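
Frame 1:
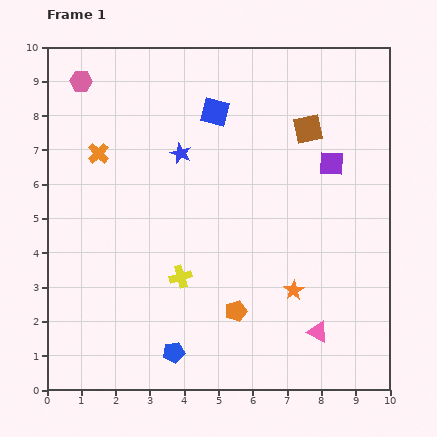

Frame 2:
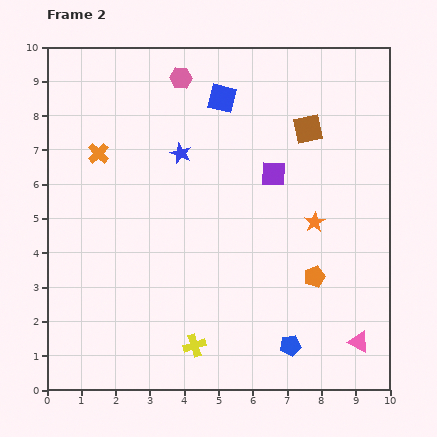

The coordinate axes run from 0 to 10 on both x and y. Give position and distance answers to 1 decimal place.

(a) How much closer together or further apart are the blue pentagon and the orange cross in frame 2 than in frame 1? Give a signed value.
+1.7

Distance in frame 1: 6.2. Distance in frame 2: 7.9.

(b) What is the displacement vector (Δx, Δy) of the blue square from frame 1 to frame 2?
(0.2, 0.4)

The blue square was at (4.9, 8.1) in frame 1 and (5.1, 8.5) in frame 2.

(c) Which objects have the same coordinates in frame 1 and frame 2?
the orange cross, the brown square, the blue star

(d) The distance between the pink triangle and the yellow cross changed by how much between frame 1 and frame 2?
+0.5

Distance in frame 1: 4.3. Distance in frame 2: 4.8.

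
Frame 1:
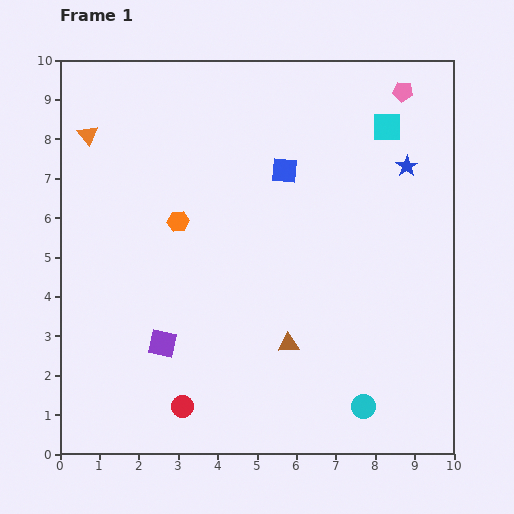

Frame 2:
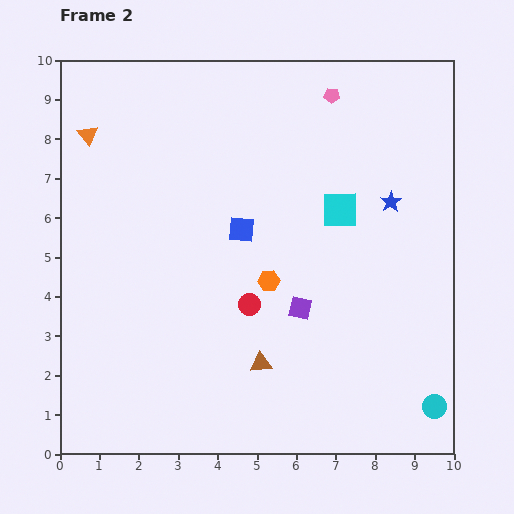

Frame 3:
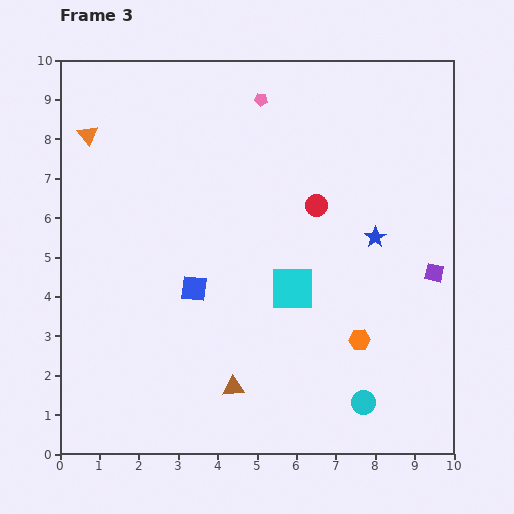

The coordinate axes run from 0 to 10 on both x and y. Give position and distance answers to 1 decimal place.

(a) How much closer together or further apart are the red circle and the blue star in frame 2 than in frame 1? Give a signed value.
-3.9

Distance in frame 1: 8.3. Distance in frame 2: 4.4.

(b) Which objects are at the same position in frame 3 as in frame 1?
the orange triangle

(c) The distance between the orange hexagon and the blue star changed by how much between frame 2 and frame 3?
-1.1

Distance in frame 2: 3.7. Distance in frame 3: 2.6.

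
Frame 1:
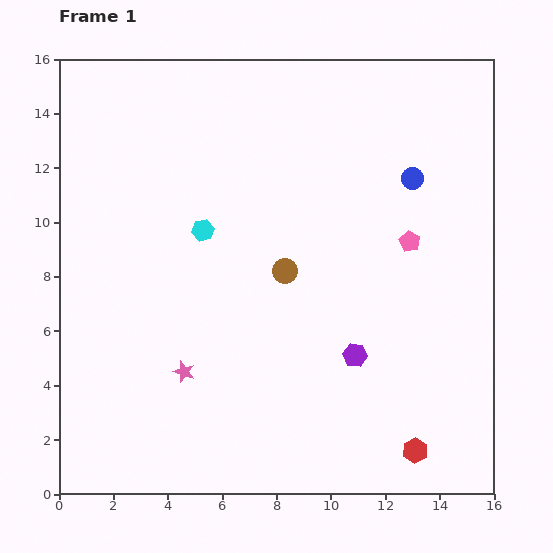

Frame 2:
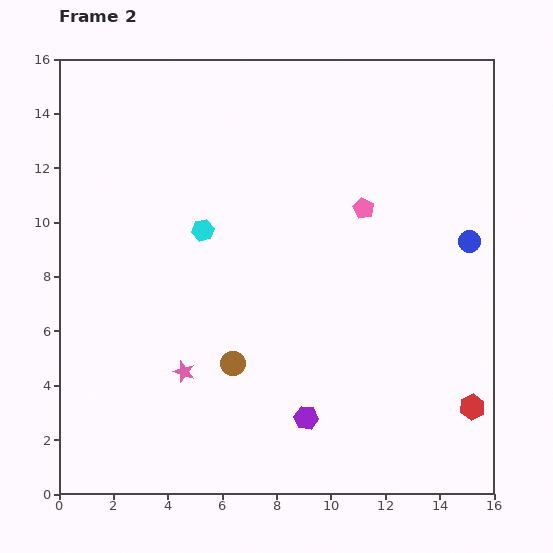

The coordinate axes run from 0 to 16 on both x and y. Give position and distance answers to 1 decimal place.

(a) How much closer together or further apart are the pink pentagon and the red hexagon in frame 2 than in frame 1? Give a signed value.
+0.6

Distance in frame 1: 7.7. Distance in frame 2: 8.3.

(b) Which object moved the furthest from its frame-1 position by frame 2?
the brown circle

(moved 3.9; next 3.1)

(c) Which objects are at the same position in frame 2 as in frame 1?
the cyan hexagon, the pink star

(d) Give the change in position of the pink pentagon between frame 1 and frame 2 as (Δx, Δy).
(-1.7, 1.2)

The pink pentagon was at (12.9, 9.3) in frame 1 and (11.2, 10.5) in frame 2.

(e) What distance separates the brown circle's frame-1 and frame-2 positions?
3.9

The brown circle moved from (8.3, 8.2) to (6.4, 4.8), a distance of √(1.9² + 3.4²) ≈ 3.9.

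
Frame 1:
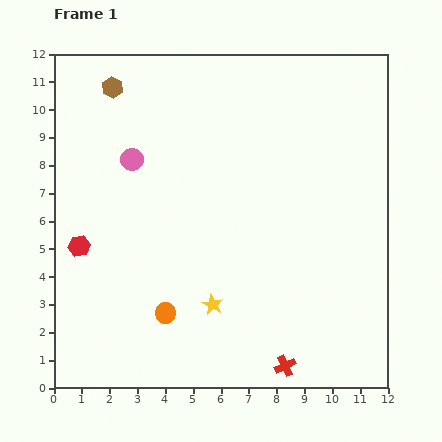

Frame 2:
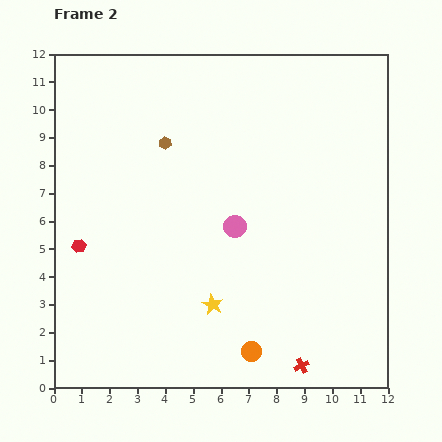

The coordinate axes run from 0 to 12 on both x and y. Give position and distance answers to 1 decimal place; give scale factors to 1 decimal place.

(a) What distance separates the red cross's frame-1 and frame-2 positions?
0.6

The red cross moved from (8.3, 0.8) to (8.9, 0.8), a distance of √(0.6² + 0.0²) ≈ 0.6.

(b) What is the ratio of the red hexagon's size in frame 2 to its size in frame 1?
0.6×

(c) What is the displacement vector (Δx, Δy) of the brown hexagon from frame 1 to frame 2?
(1.9, -2.0)

The brown hexagon was at (2.1, 10.8) in frame 1 and (4.0, 8.8) in frame 2.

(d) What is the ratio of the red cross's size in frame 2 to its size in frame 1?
0.7×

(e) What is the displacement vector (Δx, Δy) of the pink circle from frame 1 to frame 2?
(3.7, -2.4)

The pink circle was at (2.8, 8.2) in frame 1 and (6.5, 5.8) in frame 2.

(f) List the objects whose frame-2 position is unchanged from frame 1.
the yellow star, the red hexagon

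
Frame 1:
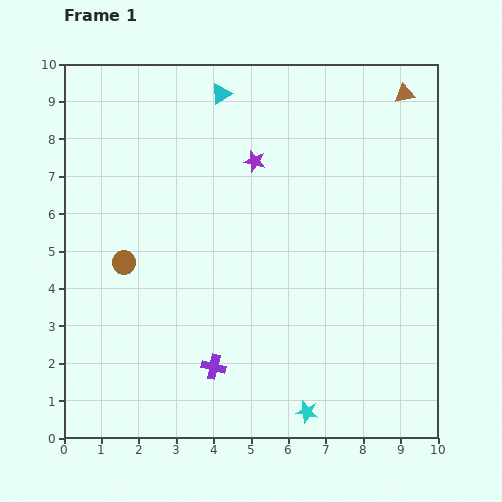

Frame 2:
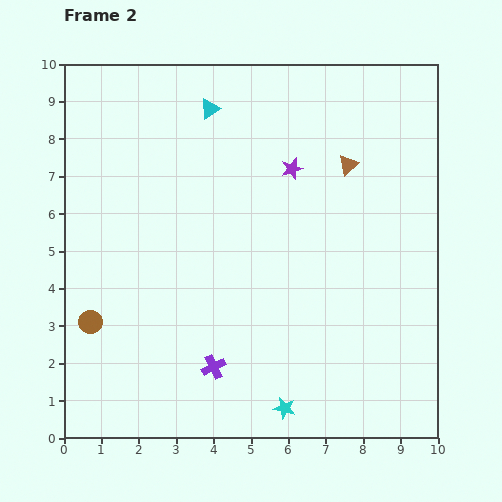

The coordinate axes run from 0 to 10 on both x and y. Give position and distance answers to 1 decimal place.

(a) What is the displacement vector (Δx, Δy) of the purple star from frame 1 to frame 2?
(1.0, -0.2)

The purple star was at (5.1, 7.4) in frame 1 and (6.1, 7.2) in frame 2.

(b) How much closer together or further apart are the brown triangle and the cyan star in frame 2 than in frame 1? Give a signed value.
-2.2

Distance in frame 1: 8.9. Distance in frame 2: 6.7.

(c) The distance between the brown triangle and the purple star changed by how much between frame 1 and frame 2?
-2.9

Distance in frame 1: 4.4. Distance in frame 2: 1.5.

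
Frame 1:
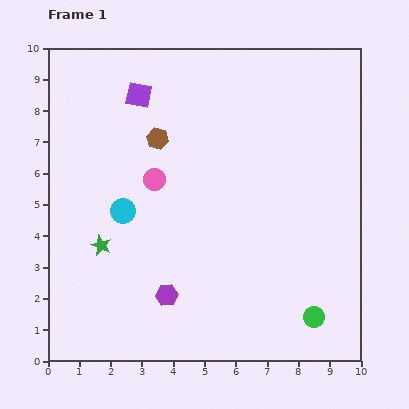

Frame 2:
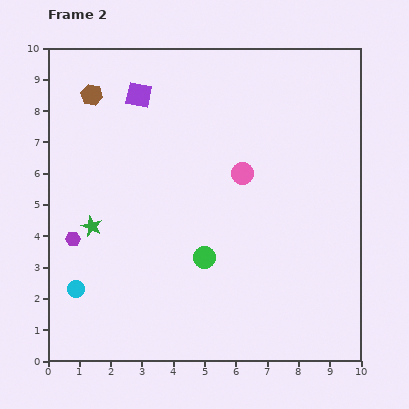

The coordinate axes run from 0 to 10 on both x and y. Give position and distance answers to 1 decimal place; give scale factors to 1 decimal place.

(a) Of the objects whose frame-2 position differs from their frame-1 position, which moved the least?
the green star

(moved 0.7)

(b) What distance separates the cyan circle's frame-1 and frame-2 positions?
2.9

The cyan circle moved from (2.4, 4.8) to (0.9, 2.3), a distance of √(1.5² + 2.5²) ≈ 2.9.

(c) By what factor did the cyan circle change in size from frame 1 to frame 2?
0.7×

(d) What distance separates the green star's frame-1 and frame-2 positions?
0.7

The green star moved from (1.7, 3.7) to (1.4, 4.3), a distance of √(0.3² + 0.6²) ≈ 0.7.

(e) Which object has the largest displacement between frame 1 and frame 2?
the green circle

(moved 4.0; next 3.5)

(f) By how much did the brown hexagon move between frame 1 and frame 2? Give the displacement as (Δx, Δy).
(-2.1, 1.4)

The brown hexagon was at (3.5, 7.1) in frame 1 and (1.4, 8.5) in frame 2.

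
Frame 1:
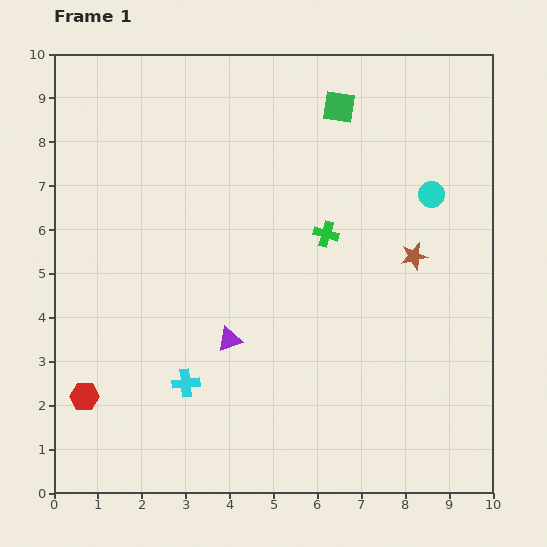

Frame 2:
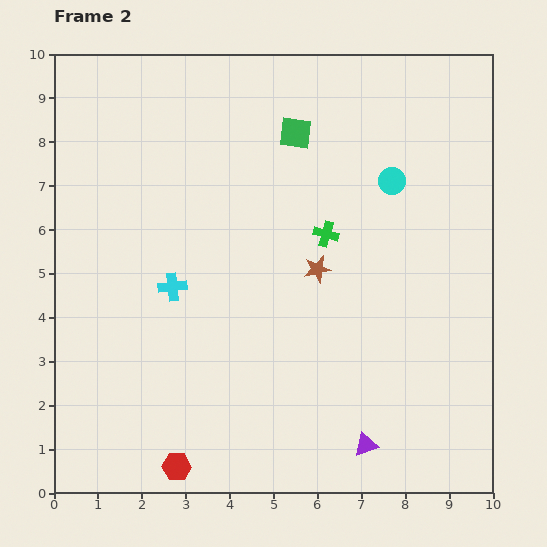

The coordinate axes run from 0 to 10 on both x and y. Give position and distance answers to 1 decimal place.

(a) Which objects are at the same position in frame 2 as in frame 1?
the green cross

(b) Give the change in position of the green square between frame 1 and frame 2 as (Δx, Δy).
(-1.0, -0.6)

The green square was at (6.5, 8.8) in frame 1 and (5.5, 8.2) in frame 2.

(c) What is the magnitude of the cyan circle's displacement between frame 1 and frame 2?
0.9

The cyan circle moved from (8.6, 6.8) to (7.7, 7.1), a distance of √(0.9² + 0.3²) ≈ 0.9.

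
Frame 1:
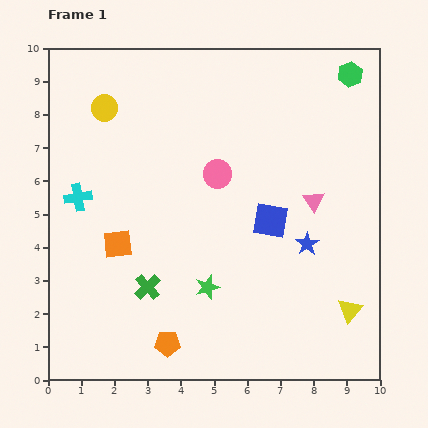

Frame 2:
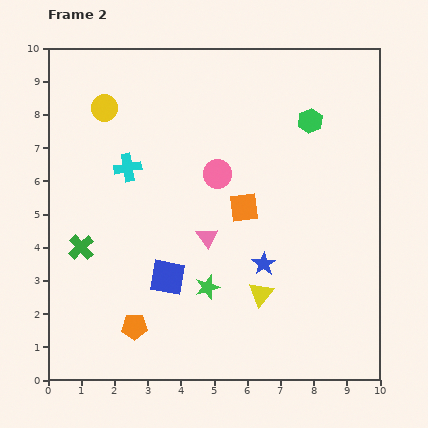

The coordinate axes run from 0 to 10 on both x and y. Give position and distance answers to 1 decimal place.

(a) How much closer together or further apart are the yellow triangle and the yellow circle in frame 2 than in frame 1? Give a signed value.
-2.3

Distance in frame 1: 9.6. Distance in frame 2: 7.3.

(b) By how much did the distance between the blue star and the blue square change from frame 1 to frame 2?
+1.6

Distance in frame 1: 1.3. Distance in frame 2: 2.9.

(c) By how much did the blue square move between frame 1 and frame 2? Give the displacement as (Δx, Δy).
(-3.1, -1.7)

The blue square was at (6.7, 4.8) in frame 1 and (3.6, 3.1) in frame 2.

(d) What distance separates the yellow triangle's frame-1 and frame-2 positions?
2.7

The yellow triangle moved from (9.1, 2.1) to (6.4, 2.6), a distance of √(2.7² + 0.5²) ≈ 2.7.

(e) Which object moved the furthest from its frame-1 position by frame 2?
the orange square

(moved 4.0; next 3.5)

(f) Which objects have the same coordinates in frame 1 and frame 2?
the green star, the pink circle, the yellow circle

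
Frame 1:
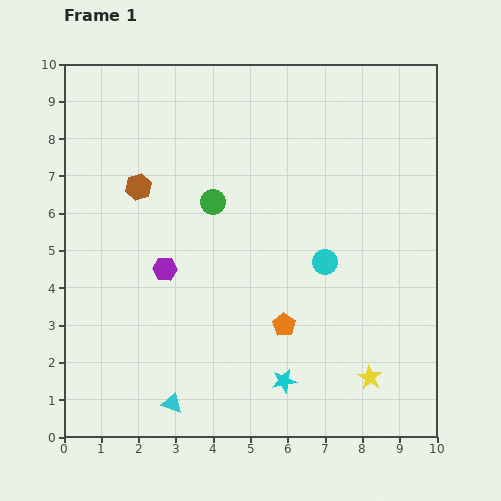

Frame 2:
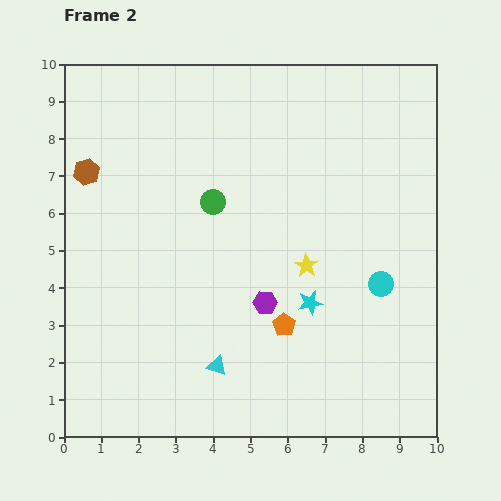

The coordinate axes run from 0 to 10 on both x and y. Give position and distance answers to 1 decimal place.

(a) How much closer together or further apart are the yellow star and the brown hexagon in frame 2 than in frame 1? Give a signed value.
-1.6

Distance in frame 1: 8.0. Distance in frame 2: 6.4.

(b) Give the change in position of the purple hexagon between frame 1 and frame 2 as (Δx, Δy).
(2.7, -0.9)

The purple hexagon was at (2.7, 4.5) in frame 1 and (5.4, 3.6) in frame 2.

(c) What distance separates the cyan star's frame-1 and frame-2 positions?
2.2

The cyan star moved from (5.9, 1.5) to (6.6, 3.6), a distance of √(0.7² + 2.1²) ≈ 2.2.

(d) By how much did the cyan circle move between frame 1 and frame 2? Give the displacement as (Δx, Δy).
(1.5, -0.6)

The cyan circle was at (7.0, 4.7) in frame 1 and (8.5, 4.1) in frame 2.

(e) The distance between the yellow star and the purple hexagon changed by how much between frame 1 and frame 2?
-4.7

Distance in frame 1: 6.2. Distance in frame 2: 1.5.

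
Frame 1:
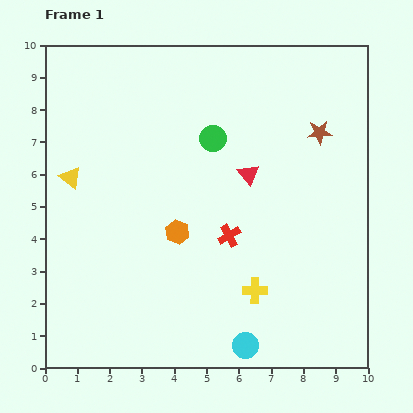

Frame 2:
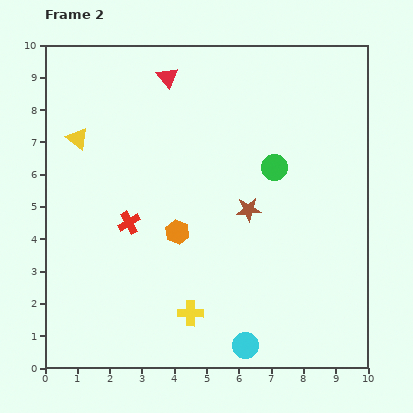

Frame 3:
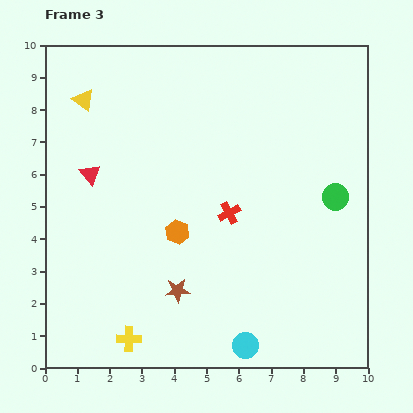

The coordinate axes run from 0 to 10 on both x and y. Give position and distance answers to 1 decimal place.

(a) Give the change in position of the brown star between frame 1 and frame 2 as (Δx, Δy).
(-2.2, -2.4)

The brown star was at (8.5, 7.3) in frame 1 and (6.3, 4.9) in frame 2.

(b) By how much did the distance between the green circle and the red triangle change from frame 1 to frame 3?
+6.0

Distance in frame 1: 1.6. Distance in frame 3: 7.6.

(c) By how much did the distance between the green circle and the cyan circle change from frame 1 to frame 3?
-1.1

Distance in frame 1: 6.5. Distance in frame 3: 5.4.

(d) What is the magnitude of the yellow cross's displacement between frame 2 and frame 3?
2.1

The yellow cross moved from (4.5, 1.7) to (2.6, 0.9), a distance of √(1.9² + 0.8²) ≈ 2.1.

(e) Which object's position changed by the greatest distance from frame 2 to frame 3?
the red triangle

(moved 3.8; next 3.3)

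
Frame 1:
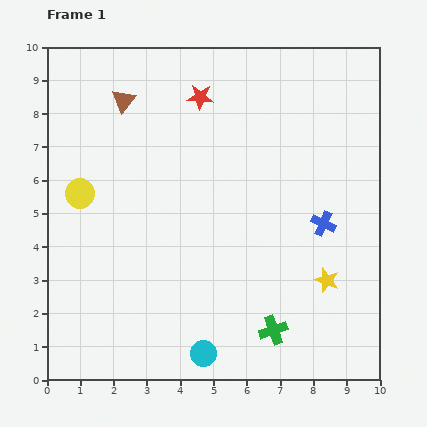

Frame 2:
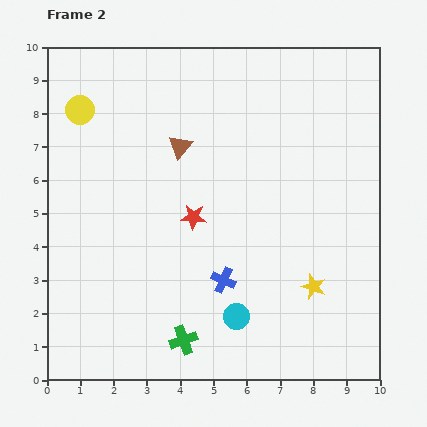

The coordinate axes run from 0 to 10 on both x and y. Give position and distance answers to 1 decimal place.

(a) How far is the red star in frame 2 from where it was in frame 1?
3.6

The red star moved from (4.6, 8.5) to (4.4, 4.9), a distance of √(0.2² + 3.6²) ≈ 3.6.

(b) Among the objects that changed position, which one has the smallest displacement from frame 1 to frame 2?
the yellow star

(moved 0.4)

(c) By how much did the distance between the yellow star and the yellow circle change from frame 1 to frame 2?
+1.0

Distance in frame 1: 7.8. Distance in frame 2: 8.8.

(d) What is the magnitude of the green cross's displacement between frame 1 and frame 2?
2.7

The green cross moved from (6.8, 1.5) to (4.1, 1.2), a distance of √(2.7² + 0.3²) ≈ 2.7.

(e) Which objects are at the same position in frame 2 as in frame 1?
none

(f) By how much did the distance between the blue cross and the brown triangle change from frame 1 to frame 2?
-2.8

Distance in frame 1: 7.0. Distance in frame 2: 4.2.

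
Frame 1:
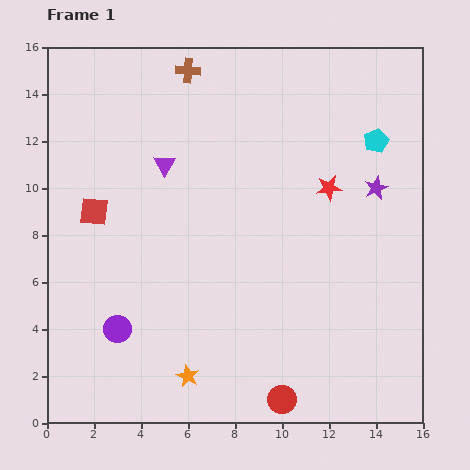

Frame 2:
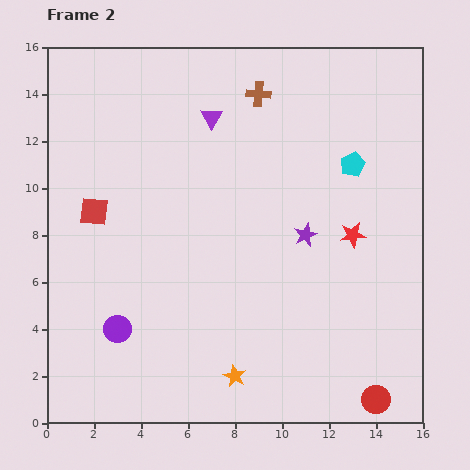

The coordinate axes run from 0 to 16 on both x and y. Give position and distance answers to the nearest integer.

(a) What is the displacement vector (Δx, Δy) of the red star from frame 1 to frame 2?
(1, -2)

The red star was at (12, 10) in frame 1 and (13, 8) in frame 2.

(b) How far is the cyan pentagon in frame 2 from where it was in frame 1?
1

The cyan pentagon moved from (14, 12) to (13, 11), a distance of √(1² + 1²) ≈ 1.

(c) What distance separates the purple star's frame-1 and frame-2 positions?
4

The purple star moved from (14, 10) to (11, 8), a distance of √(3² + 2²) ≈ 4.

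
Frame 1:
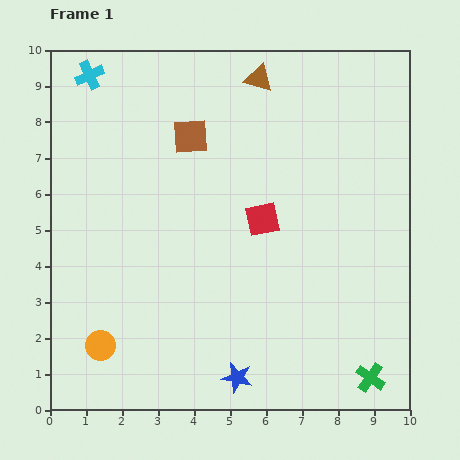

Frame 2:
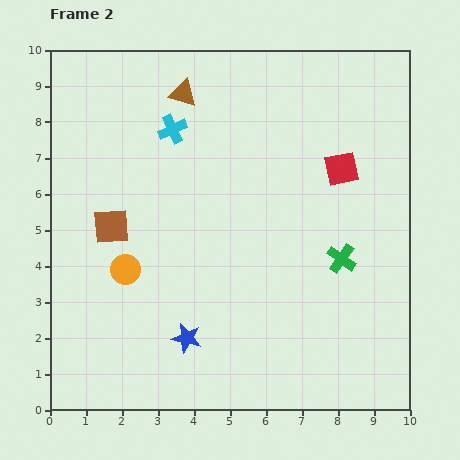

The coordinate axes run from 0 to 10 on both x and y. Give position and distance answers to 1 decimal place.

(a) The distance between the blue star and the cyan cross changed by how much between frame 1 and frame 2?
-3.5

Distance in frame 1: 9.3. Distance in frame 2: 5.8.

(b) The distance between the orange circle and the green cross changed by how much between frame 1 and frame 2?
-1.6

Distance in frame 1: 7.6. Distance in frame 2: 6.0.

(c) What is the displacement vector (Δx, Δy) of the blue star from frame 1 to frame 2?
(-1.4, 1.1)

The blue star was at (5.2, 0.9) in frame 1 and (3.8, 2.0) in frame 2.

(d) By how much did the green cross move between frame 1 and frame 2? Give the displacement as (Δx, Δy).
(-0.8, 3.3)

The green cross was at (8.9, 0.9) in frame 1 and (8.1, 4.2) in frame 2.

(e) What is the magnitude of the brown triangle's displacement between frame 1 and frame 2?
2.1

The brown triangle moved from (5.8, 9.2) to (3.7, 8.8), a distance of √(2.1² + 0.4²) ≈ 2.1.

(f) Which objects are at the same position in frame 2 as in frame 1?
none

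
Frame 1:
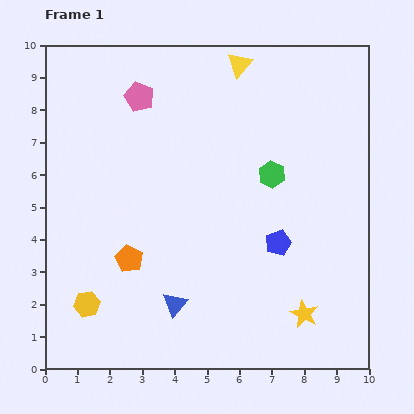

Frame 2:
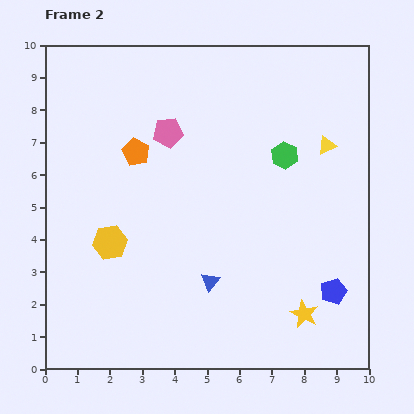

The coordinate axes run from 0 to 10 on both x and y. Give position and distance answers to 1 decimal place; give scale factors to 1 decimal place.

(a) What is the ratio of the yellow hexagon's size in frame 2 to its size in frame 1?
1.3×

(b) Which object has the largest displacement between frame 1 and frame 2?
the yellow triangle

(moved 3.7; next 3.3)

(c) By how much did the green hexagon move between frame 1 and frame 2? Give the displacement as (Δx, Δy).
(0.4, 0.6)

The green hexagon was at (7.0, 6.0) in frame 1 and (7.4, 6.6) in frame 2.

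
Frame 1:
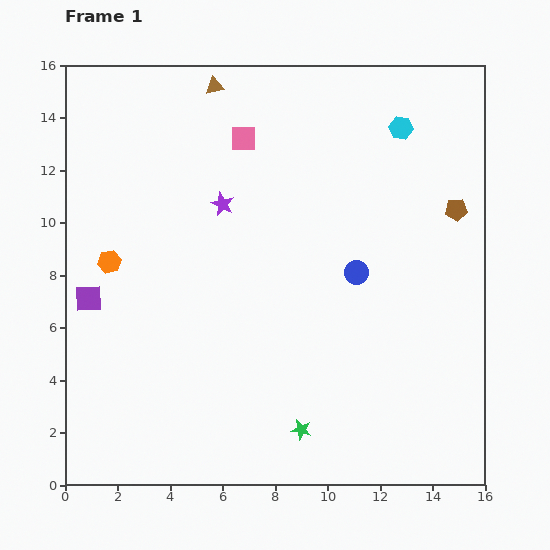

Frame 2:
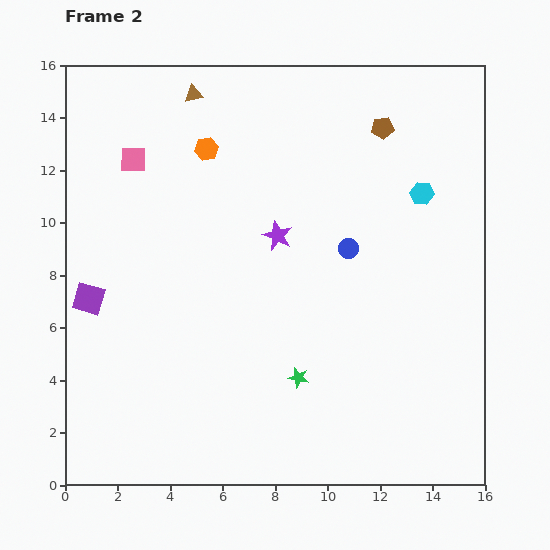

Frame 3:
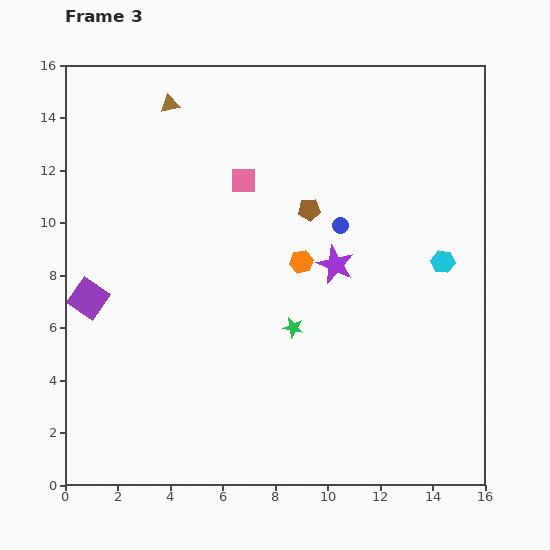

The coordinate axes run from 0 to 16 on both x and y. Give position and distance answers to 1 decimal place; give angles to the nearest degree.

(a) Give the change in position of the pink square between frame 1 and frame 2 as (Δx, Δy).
(-4.2, -0.8)

The pink square was at (6.8, 13.2) in frame 1 and (2.6, 12.4) in frame 2.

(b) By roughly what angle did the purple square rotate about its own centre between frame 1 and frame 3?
37° clockwise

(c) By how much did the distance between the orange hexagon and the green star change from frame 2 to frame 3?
-6.9

Distance in frame 2: 9.4. Distance in frame 3: 2.5.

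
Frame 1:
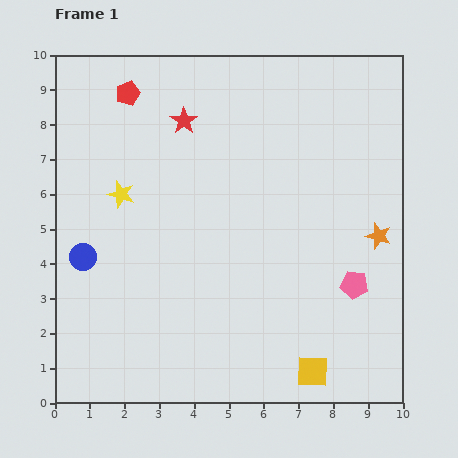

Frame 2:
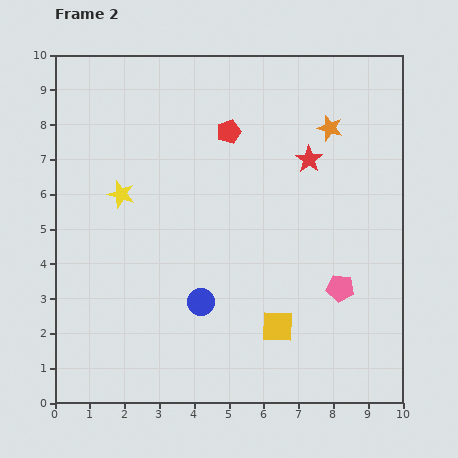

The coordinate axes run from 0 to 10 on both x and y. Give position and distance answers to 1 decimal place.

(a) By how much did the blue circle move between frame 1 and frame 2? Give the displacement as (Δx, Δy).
(3.4, -1.3)

The blue circle was at (0.8, 4.2) in frame 1 and (4.2, 2.9) in frame 2.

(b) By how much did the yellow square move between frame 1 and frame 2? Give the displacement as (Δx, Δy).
(-1.0, 1.3)

The yellow square was at (7.4, 0.9) in frame 1 and (6.4, 2.2) in frame 2.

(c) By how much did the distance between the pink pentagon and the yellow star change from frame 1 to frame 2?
-0.3

Distance in frame 1: 7.2. Distance in frame 2: 6.9.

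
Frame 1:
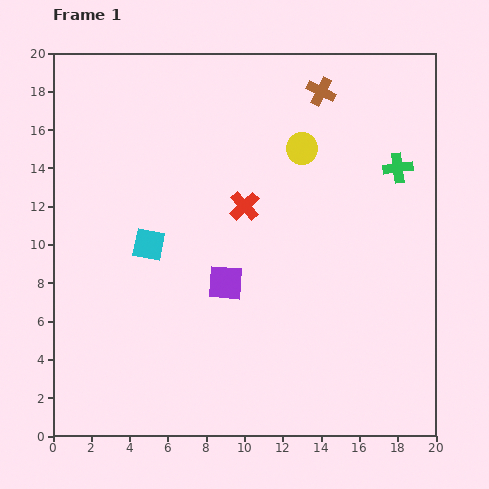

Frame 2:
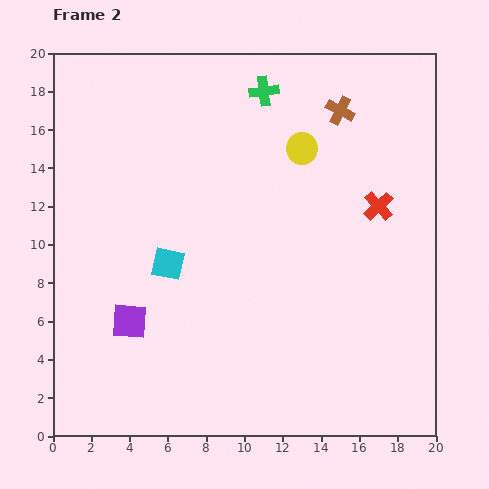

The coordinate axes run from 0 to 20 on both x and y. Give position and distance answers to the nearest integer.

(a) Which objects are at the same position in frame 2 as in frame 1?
the yellow circle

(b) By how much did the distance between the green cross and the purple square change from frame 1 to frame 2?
+3

Distance in frame 1: 11. Distance in frame 2: 14.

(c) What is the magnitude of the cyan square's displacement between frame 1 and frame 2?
1

The cyan square moved from (5, 10) to (6, 9), a distance of √(1² + 1²) ≈ 1.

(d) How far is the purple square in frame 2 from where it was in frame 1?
5

The purple square moved from (9, 8) to (4, 6), a distance of √(5² + 2²) ≈ 5.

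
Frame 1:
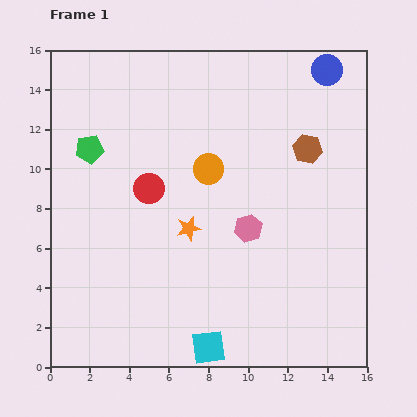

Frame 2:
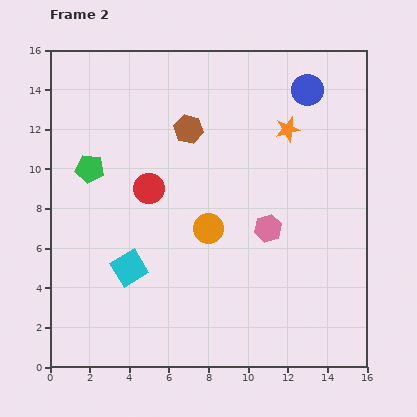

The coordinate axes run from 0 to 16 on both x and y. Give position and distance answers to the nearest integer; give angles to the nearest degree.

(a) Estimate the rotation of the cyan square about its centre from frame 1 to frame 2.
24° counter-clockwise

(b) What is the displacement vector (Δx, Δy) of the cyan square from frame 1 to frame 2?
(-4, 4)

The cyan square was at (8, 1) in frame 1 and (4, 5) in frame 2.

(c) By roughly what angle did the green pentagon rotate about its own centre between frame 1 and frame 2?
17° clockwise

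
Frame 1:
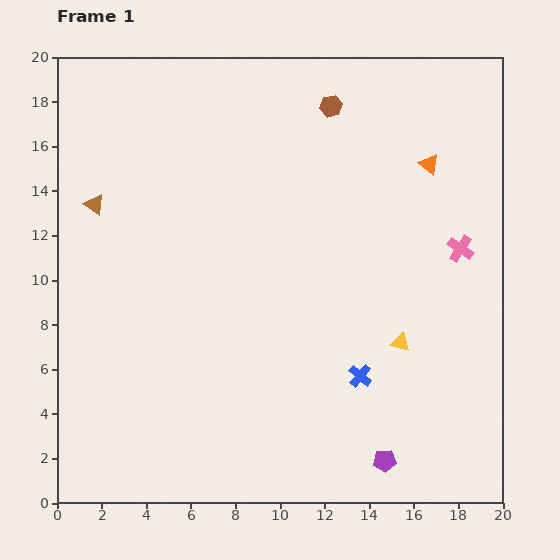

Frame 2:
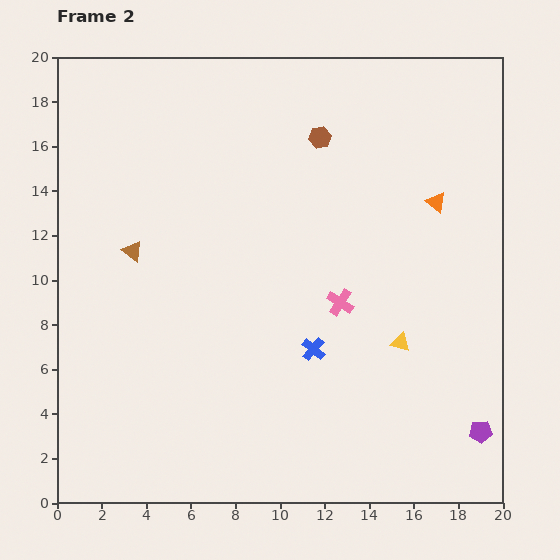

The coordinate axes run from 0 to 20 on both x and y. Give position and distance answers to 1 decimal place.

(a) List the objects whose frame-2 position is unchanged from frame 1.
the yellow triangle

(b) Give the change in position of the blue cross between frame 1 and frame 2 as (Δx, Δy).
(-2.1, 1.2)

The blue cross was at (13.6, 5.7) in frame 1 and (11.5, 6.9) in frame 2.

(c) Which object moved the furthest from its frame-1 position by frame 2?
the pink cross

(moved 5.9; next 4.5)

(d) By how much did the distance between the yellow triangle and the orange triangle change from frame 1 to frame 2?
-1.6

Distance in frame 1: 8.1. Distance in frame 2: 6.5.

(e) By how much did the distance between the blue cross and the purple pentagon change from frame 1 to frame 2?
+4.4

Distance in frame 1: 4.0. Distance in frame 2: 8.4.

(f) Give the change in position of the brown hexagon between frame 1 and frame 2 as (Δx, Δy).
(-0.5, -1.4)

The brown hexagon was at (12.3, 17.8) in frame 1 and (11.8, 16.4) in frame 2.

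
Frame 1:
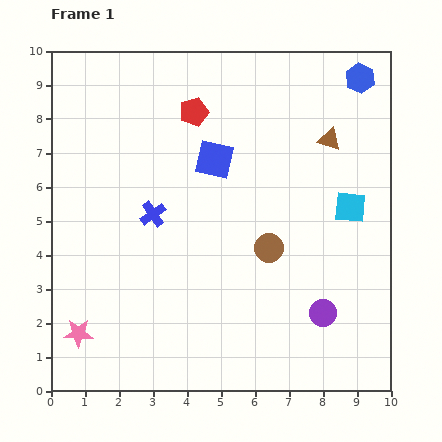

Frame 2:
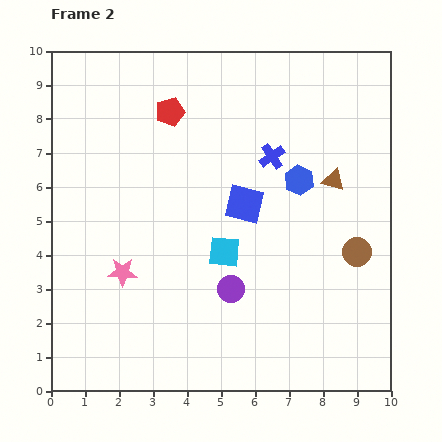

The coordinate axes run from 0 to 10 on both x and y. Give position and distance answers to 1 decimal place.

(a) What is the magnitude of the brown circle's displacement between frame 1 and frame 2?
2.6

The brown circle moved from (6.4, 4.2) to (9.0, 4.1), a distance of √(2.6² + 0.1²) ≈ 2.6.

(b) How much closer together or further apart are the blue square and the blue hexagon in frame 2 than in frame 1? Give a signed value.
-3.2

Distance in frame 1: 4.9. Distance in frame 2: 1.7.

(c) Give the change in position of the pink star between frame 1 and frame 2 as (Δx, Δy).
(1.3, 1.8)

The pink star was at (0.8, 1.7) in frame 1 and (2.1, 3.5) in frame 2.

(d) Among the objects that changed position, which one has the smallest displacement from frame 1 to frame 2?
the red pentagon

(moved 0.7)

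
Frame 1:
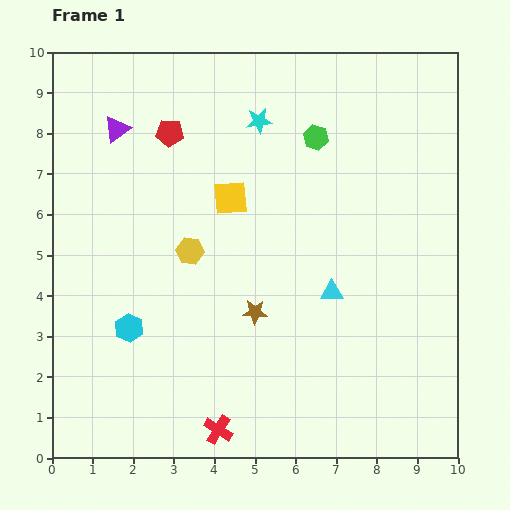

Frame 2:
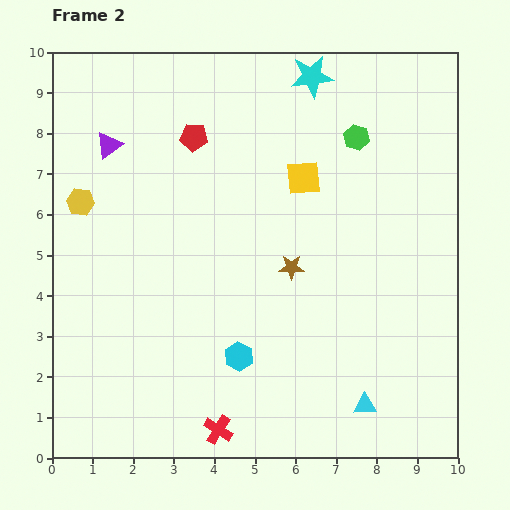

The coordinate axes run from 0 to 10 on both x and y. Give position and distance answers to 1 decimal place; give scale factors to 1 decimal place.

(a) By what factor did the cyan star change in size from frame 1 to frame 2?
1.7×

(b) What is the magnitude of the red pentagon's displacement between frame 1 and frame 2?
0.6

The red pentagon moved from (2.9, 8.0) to (3.5, 7.9), a distance of √(0.6² + 0.1²) ≈ 0.6.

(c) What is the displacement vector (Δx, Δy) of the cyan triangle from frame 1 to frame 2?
(0.8, -2.8)

The cyan triangle was at (6.9, 4.1) in frame 1 and (7.7, 1.3) in frame 2.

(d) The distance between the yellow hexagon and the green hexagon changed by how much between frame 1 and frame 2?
+2.8

Distance in frame 1: 4.2. Distance in frame 2: 7.0.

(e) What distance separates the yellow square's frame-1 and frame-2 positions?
1.9

The yellow square moved from (4.4, 6.4) to (6.2, 6.9), a distance of √(1.8² + 0.5²) ≈ 1.9.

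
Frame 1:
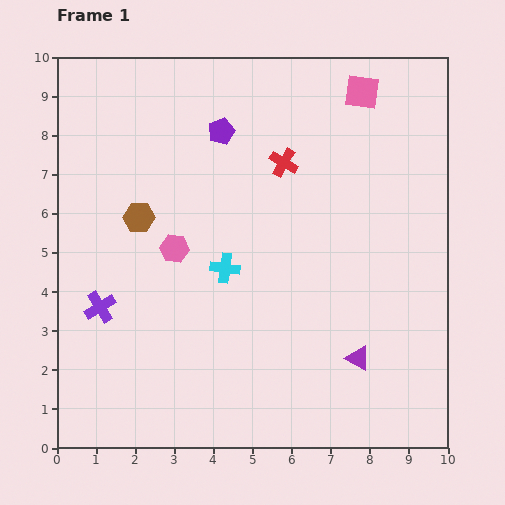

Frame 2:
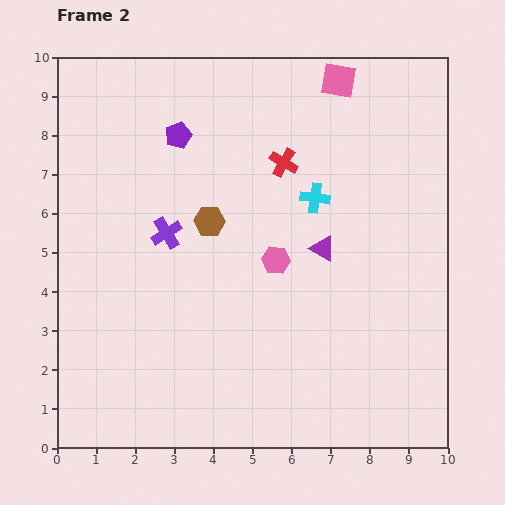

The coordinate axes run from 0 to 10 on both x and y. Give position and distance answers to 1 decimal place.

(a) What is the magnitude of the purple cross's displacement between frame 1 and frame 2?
2.5

The purple cross moved from (1.1, 3.6) to (2.8, 5.5), a distance of √(1.7² + 1.9²) ≈ 2.5.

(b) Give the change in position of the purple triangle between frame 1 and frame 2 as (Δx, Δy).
(-0.9, 2.8)

The purple triangle was at (7.7, 2.3) in frame 1 and (6.8, 5.1) in frame 2.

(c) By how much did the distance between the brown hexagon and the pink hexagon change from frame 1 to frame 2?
+0.8

Distance in frame 1: 1.2. Distance in frame 2: 2.0.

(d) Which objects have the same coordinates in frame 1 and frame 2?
the red cross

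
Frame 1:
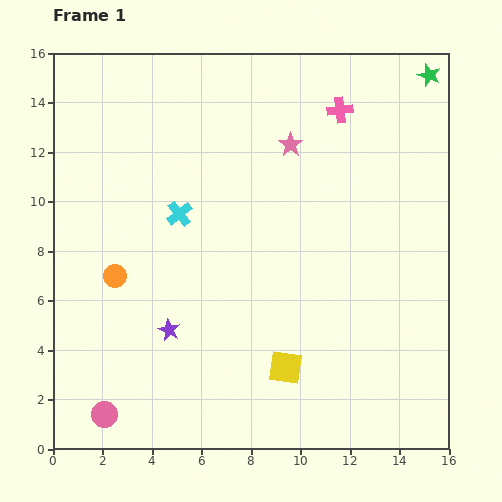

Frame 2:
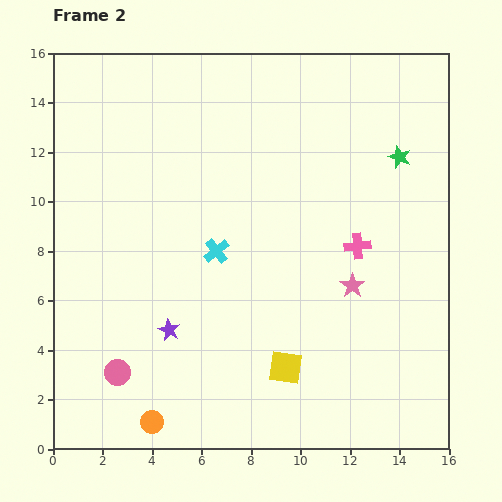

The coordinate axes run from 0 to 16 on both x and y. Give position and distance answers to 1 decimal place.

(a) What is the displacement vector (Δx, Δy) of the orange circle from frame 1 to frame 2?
(1.5, -5.9)

The orange circle was at (2.5, 7.0) in frame 1 and (4.0, 1.1) in frame 2.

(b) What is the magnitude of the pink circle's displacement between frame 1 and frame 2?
1.8

The pink circle moved from (2.1, 1.4) to (2.6, 3.1), a distance of √(0.5² + 1.7²) ≈ 1.8.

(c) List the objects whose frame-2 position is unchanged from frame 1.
the purple star, the yellow square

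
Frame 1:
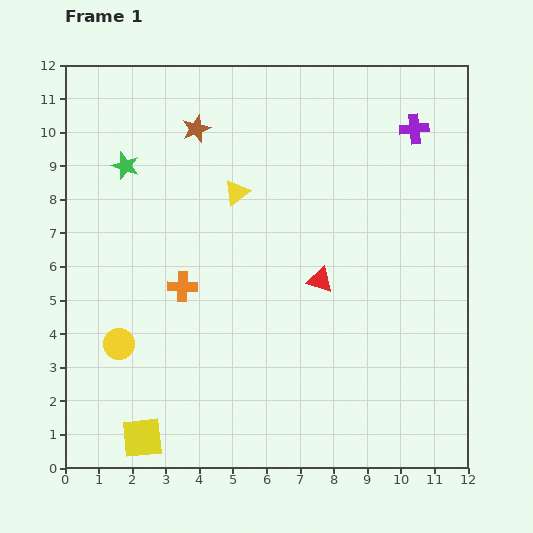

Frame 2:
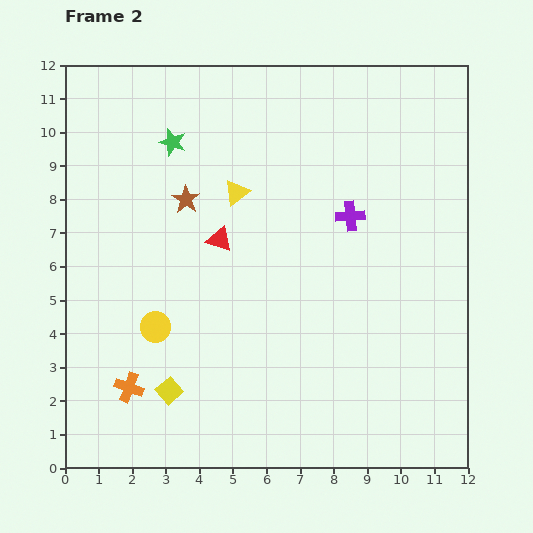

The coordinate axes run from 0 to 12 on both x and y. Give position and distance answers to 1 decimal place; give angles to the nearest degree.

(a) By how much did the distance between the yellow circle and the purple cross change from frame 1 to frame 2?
-4.2

Distance in frame 1: 10.9. Distance in frame 2: 6.7.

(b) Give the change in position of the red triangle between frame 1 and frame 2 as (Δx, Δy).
(-3.0, 1.2)

The red triangle was at (7.6, 5.6) in frame 1 and (4.6, 6.8) in frame 2.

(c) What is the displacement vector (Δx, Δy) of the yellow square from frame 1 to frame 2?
(0.8, 1.4)

The yellow square was at (2.3, 0.9) in frame 1 and (3.1, 2.3) in frame 2.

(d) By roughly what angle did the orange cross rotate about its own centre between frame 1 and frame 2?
19° clockwise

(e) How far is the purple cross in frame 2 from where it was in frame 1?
3.2

The purple cross moved from (10.4, 10.1) to (8.5, 7.5), a distance of √(1.9² + 2.6²) ≈ 3.2.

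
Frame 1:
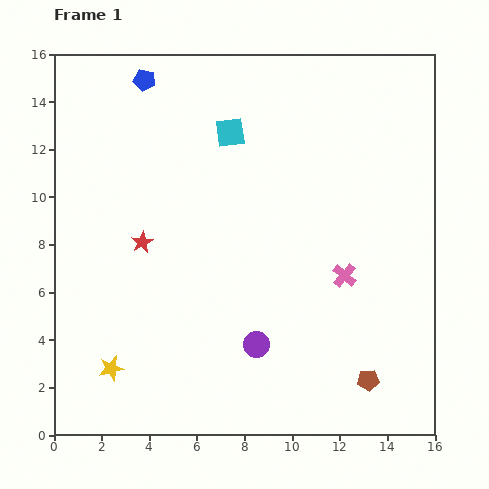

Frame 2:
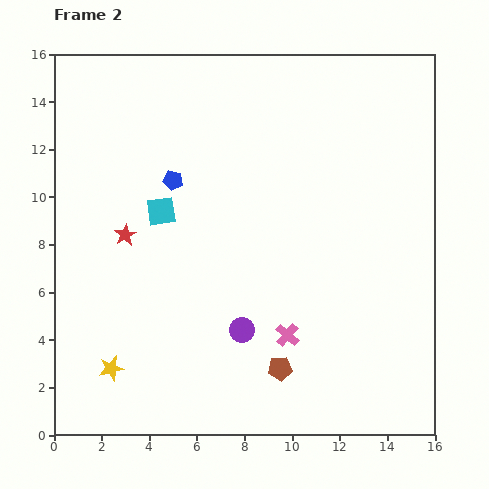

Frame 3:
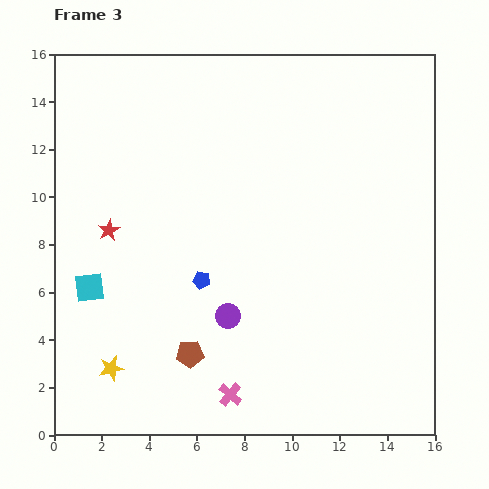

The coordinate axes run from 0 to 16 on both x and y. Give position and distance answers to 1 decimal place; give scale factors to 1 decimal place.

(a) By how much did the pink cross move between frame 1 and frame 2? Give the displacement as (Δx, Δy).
(-2.4, -2.5)

The pink cross was at (12.2, 6.7) in frame 1 and (9.8, 4.2) in frame 2.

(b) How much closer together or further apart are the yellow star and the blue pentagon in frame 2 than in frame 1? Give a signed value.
-3.9

Distance in frame 1: 12.2. Distance in frame 2: 8.3.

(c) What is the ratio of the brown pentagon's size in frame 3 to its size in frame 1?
1.3×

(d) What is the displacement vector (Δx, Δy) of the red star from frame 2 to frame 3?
(-0.7, 0.2)

The red star was at (3.0, 8.4) in frame 2 and (2.3, 8.6) in frame 3.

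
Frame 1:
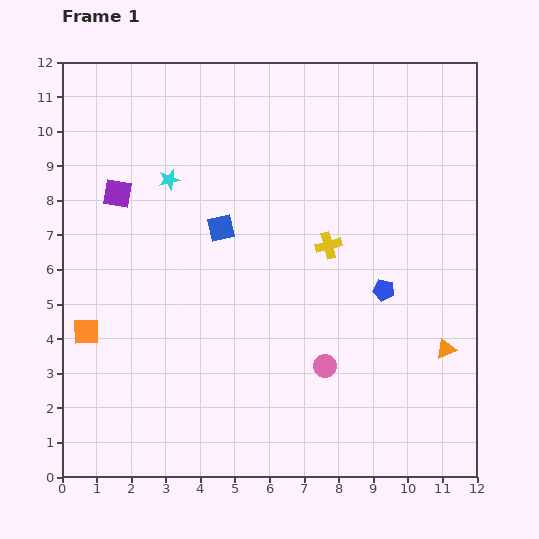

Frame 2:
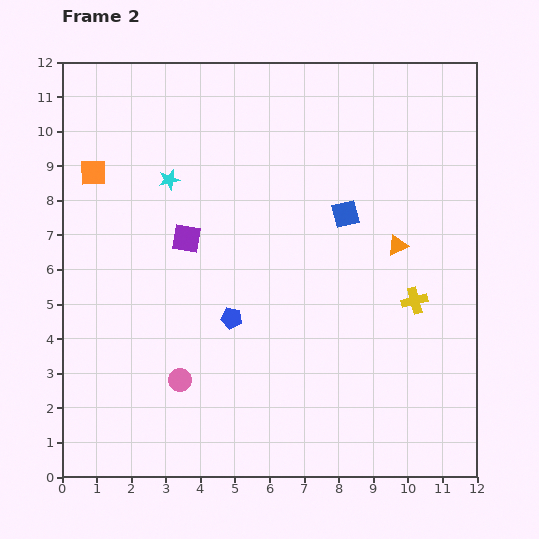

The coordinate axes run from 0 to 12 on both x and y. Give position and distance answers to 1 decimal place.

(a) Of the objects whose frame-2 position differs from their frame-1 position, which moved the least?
the purple square

(moved 2.4)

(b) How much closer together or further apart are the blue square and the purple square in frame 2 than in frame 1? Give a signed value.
+1.5

Distance in frame 1: 3.2. Distance in frame 2: 4.7.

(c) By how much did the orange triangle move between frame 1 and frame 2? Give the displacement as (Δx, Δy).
(-1.4, 3.0)

The orange triangle was at (11.1, 3.7) in frame 1 and (9.7, 6.7) in frame 2.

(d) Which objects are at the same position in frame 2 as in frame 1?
the cyan star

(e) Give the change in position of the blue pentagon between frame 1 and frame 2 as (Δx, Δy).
(-4.4, -0.8)

The blue pentagon was at (9.3, 5.4) in frame 1 and (4.9, 4.6) in frame 2.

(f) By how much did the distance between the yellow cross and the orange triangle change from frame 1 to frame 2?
-2.8

Distance in frame 1: 4.5. Distance in frame 2: 1.7.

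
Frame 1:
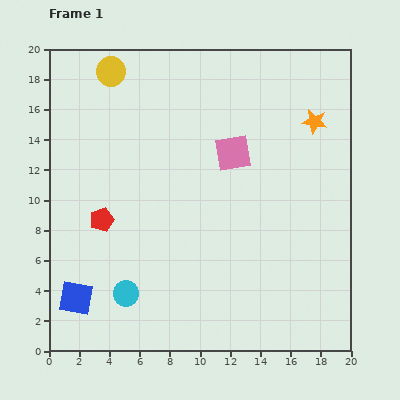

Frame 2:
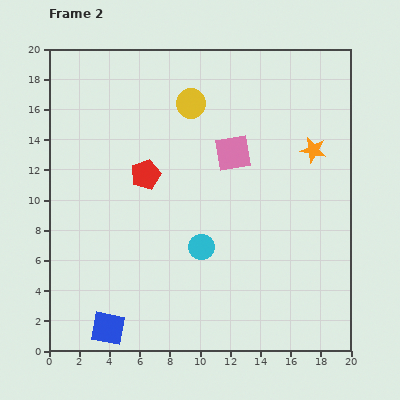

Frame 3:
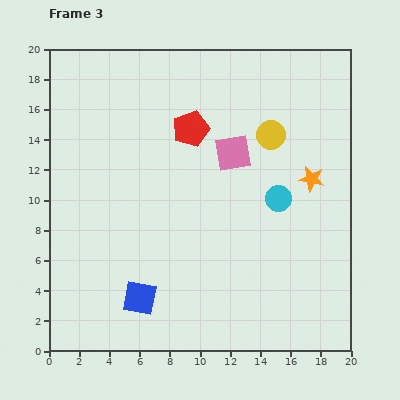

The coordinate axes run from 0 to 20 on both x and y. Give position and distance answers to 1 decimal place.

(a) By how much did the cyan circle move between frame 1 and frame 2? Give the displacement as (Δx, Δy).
(5.0, 3.1)

The cyan circle was at (5.1, 3.8) in frame 1 and (10.1, 6.9) in frame 2.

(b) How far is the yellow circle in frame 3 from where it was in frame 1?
11.4

The yellow circle moved from (4.1, 18.5) to (14.7, 14.3), a distance of √(10.6² + 4.2²) ≈ 11.4.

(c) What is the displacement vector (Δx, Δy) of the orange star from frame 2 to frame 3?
(-0.1, -1.9)

The orange star was at (17.5, 13.3) in frame 2 and (17.4, 11.4) in frame 3.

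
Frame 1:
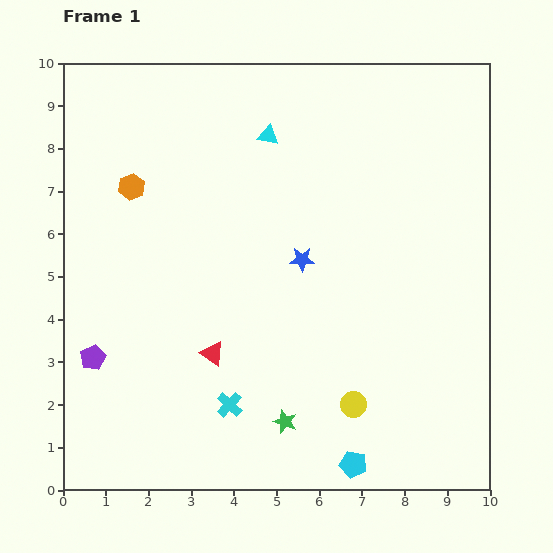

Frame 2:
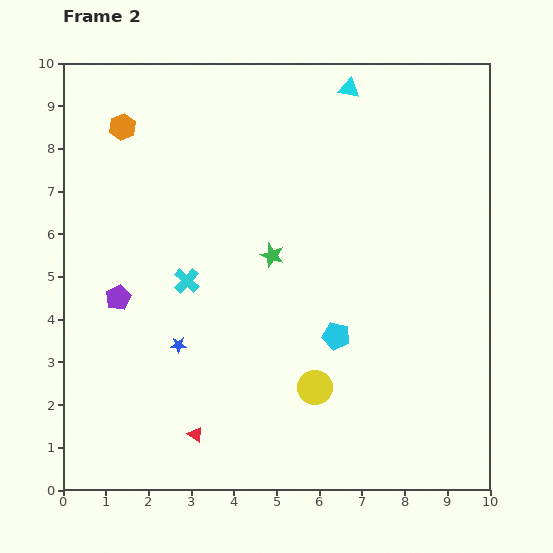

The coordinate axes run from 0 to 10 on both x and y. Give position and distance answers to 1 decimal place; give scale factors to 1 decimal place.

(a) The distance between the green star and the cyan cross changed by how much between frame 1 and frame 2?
+0.7

Distance in frame 1: 1.4. Distance in frame 2: 2.1.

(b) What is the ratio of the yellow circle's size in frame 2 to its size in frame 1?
1.3×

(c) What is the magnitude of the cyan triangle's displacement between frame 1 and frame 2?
2.2

The cyan triangle moved from (4.8, 8.3) to (6.7, 9.4), a distance of √(1.9² + 1.1²) ≈ 2.2.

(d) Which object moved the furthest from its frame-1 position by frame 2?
the green star

(moved 3.9; next 3.5)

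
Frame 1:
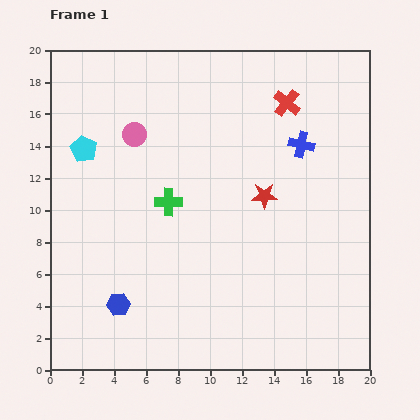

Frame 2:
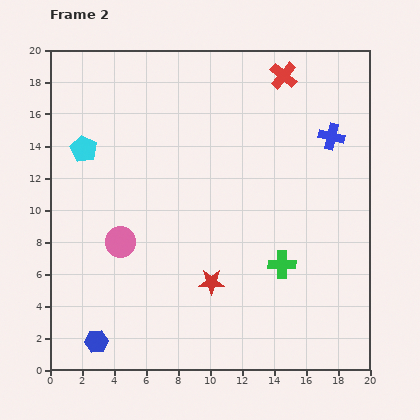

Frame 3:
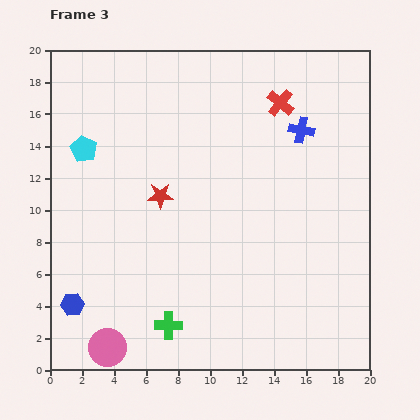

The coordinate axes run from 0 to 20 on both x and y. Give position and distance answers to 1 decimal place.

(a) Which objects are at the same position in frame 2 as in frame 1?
the cyan pentagon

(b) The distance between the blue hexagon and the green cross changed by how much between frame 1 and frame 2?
+5.5

Distance in frame 1: 7.1. Distance in frame 2: 12.6.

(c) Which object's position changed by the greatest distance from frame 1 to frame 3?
the pink circle

(moved 13.4; next 7.7)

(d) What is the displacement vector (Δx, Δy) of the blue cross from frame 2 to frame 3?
(-1.9, 0.4)

The blue cross was at (17.6, 14.6) in frame 2 and (15.7, 15.0) in frame 3.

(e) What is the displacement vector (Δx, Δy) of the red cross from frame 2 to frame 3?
(-0.2, -1.7)

The red cross was at (14.6, 18.4) in frame 2 and (14.4, 16.7) in frame 3.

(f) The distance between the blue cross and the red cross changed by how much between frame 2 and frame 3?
-2.7

Distance in frame 2: 4.8. Distance in frame 3: 2.1.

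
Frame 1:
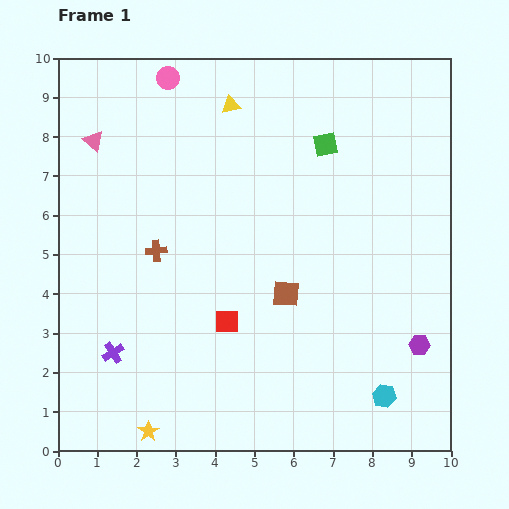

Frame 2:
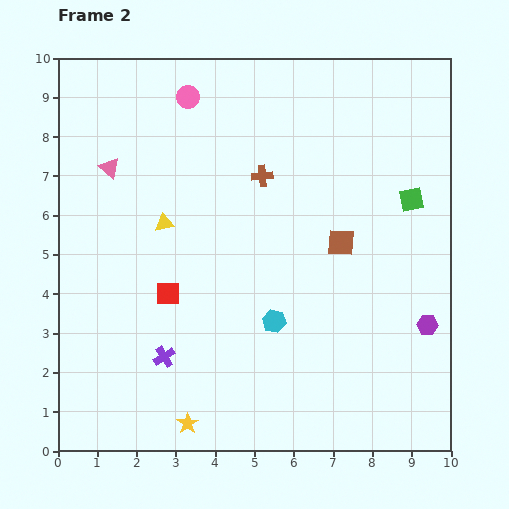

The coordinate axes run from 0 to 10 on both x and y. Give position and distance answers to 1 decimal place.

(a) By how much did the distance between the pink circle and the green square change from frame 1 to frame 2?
+2.0

Distance in frame 1: 4.3. Distance in frame 2: 6.3.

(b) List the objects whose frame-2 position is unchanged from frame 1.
none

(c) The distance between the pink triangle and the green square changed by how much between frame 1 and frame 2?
+1.8

Distance in frame 1: 5.9. Distance in frame 2: 7.7.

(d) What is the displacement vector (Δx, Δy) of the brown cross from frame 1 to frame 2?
(2.7, 1.9)

The brown cross was at (2.5, 5.1) in frame 1 and (5.2, 7.0) in frame 2.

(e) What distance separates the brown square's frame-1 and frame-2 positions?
1.9

The brown square moved from (5.8, 4.0) to (7.2, 5.3), a distance of √(1.4² + 1.3²) ≈ 1.9.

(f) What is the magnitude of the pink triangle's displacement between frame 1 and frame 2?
0.8

The pink triangle moved from (0.9, 7.9) to (1.3, 7.2), a distance of √(0.4² + 0.7²) ≈ 0.8.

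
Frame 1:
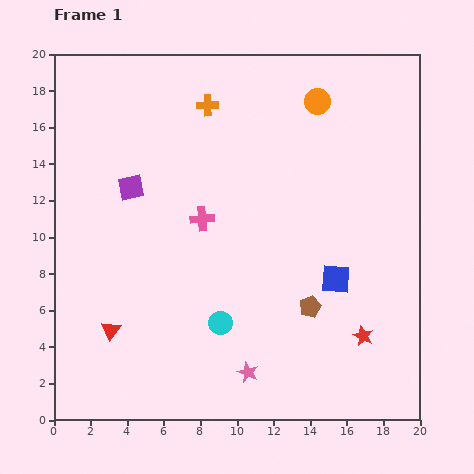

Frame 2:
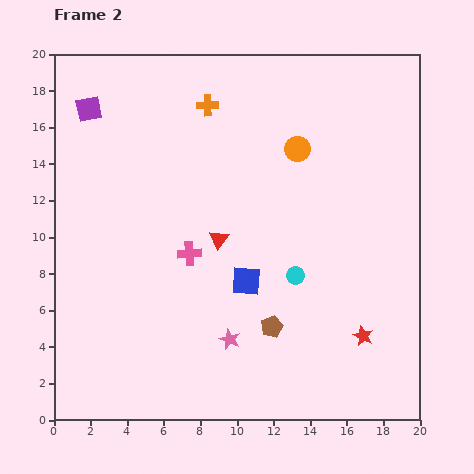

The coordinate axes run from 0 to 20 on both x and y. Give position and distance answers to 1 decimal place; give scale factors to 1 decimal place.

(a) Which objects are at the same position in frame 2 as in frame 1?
the red star, the orange cross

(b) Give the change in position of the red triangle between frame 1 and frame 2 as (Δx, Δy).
(5.9, 5.0)

The red triangle was at (3.1, 4.9) in frame 1 and (9.0, 9.9) in frame 2.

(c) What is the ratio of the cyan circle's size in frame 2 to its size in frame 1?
0.8×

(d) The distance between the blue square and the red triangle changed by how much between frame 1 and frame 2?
-9.9

Distance in frame 1: 12.6. Distance in frame 2: 2.7.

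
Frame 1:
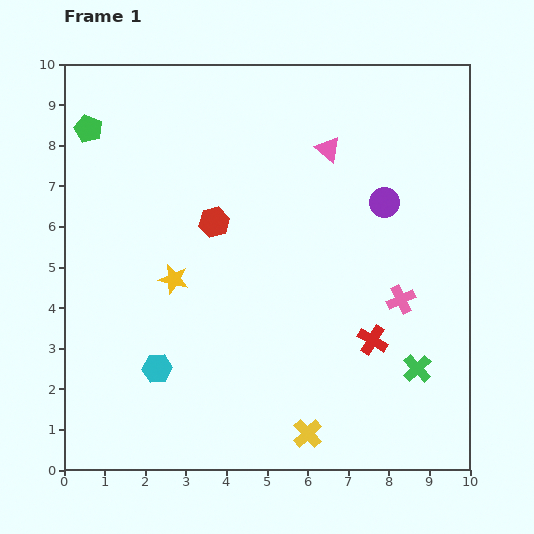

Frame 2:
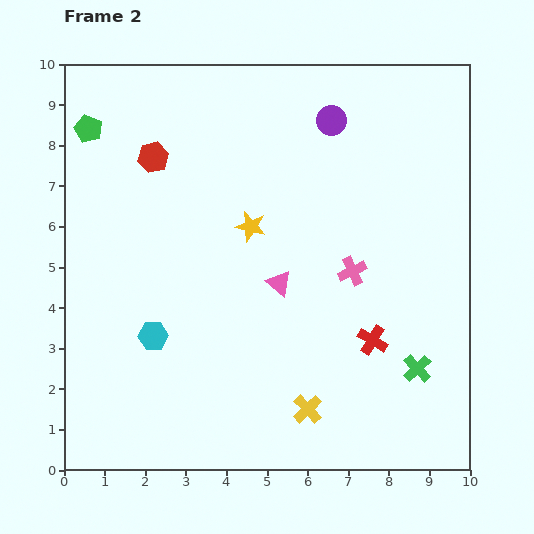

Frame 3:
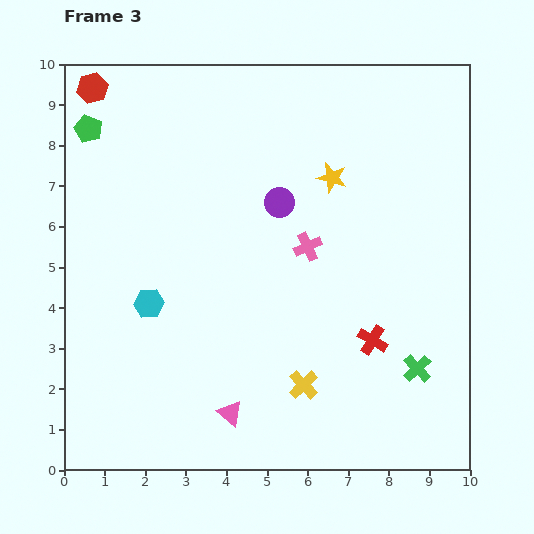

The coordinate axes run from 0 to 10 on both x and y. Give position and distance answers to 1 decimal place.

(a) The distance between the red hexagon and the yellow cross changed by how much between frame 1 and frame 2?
+1.6

Distance in frame 1: 5.7. Distance in frame 2: 7.3.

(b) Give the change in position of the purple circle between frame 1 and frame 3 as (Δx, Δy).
(-2.6, 0.0)

The purple circle was at (7.9, 6.6) in frame 1 and (5.3, 6.6) in frame 3.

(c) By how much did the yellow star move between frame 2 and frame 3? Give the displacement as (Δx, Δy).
(2.0, 1.2)

The yellow star was at (4.6, 6.0) in frame 2 and (6.6, 7.2) in frame 3.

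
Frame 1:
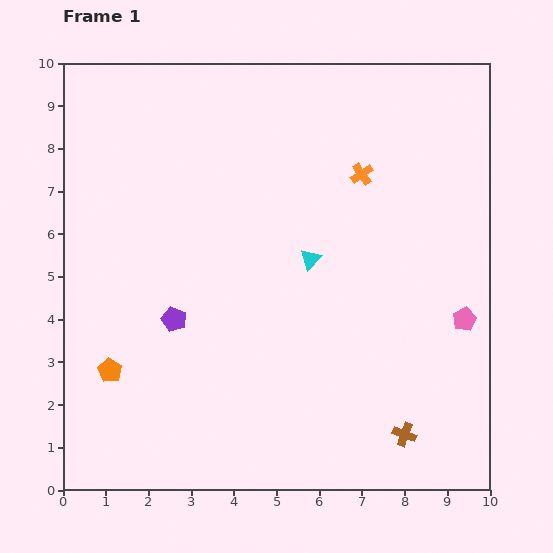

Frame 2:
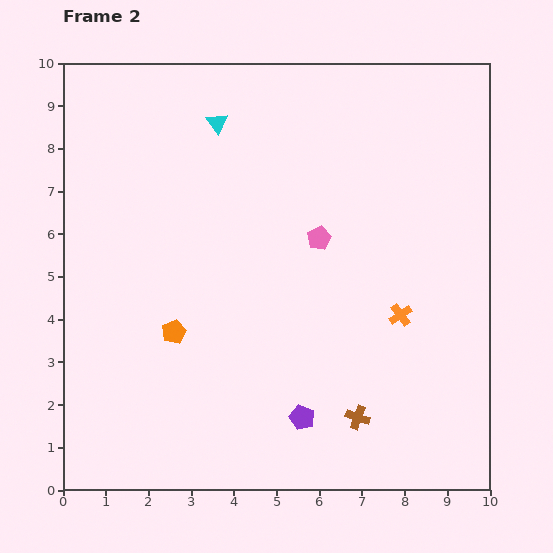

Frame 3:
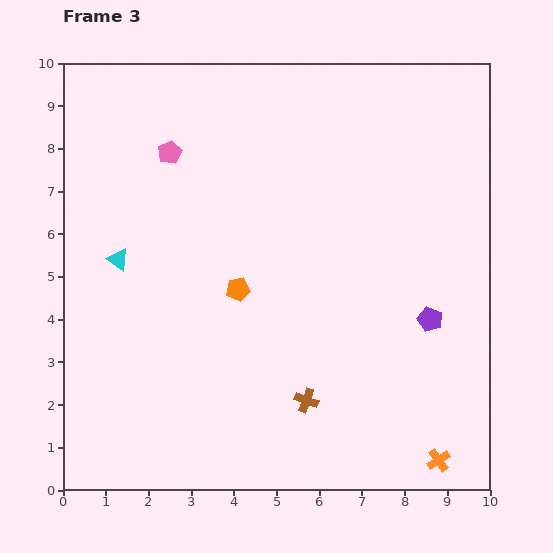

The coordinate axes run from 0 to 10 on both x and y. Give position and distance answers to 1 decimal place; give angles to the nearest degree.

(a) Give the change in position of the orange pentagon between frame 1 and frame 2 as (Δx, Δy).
(1.5, 0.9)

The orange pentagon was at (1.1, 2.8) in frame 1 and (2.6, 3.7) in frame 2.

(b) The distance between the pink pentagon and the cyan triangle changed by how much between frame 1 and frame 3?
-1.1

Distance in frame 1: 3.9. Distance in frame 3: 2.8.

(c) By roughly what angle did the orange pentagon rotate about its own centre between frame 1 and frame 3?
31° clockwise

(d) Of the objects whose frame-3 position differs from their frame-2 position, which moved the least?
the brown cross

(moved 1.3)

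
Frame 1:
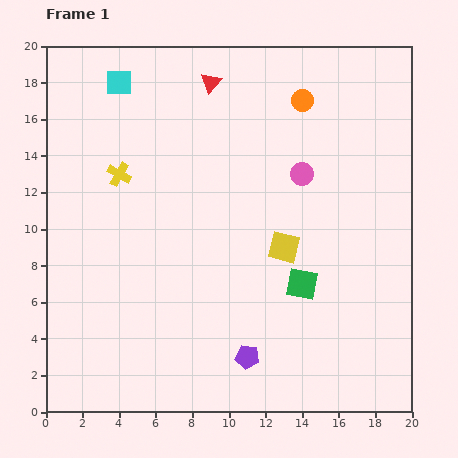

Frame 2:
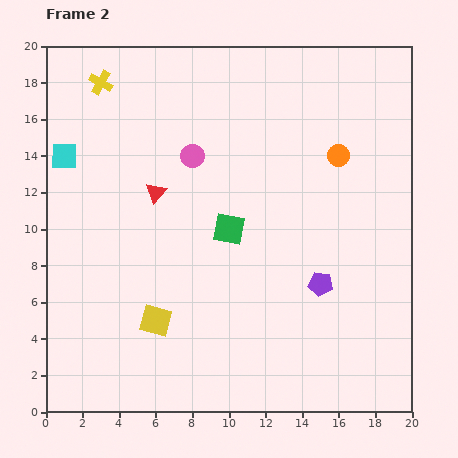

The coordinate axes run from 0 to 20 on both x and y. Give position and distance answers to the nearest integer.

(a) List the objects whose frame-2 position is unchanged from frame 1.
none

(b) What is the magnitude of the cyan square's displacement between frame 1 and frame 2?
5

The cyan square moved from (4, 18) to (1, 14), a distance of √(3² + 4²) ≈ 5.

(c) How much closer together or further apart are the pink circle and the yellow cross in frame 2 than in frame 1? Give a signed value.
-4

Distance in frame 1: 10. Distance in frame 2: 6.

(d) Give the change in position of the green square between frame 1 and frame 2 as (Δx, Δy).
(-4, 3)

The green square was at (14, 7) in frame 1 and (10, 10) in frame 2.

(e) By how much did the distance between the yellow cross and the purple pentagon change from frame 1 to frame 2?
+4

Distance in frame 1: 12. Distance in frame 2: 16.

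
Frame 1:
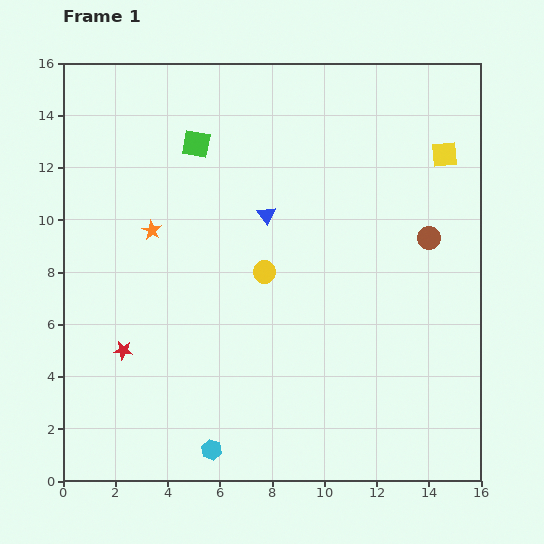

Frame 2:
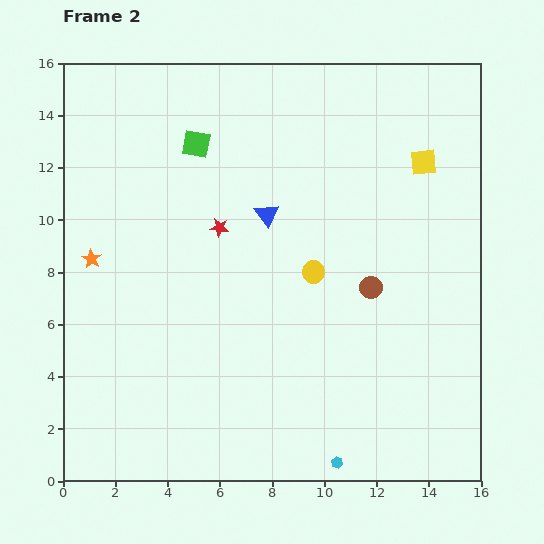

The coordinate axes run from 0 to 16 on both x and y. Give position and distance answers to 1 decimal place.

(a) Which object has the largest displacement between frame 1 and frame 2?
the red star

(moved 6.0; next 4.8)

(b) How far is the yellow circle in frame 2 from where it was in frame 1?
1.9

The yellow circle moved from (7.7, 8.0) to (9.6, 8.0), a distance of √(1.9² + 0.0²) ≈ 1.9.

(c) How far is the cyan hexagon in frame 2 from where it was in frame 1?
4.8

The cyan hexagon moved from (5.7, 1.2) to (10.5, 0.7), a distance of √(4.8² + 0.5²) ≈ 4.8.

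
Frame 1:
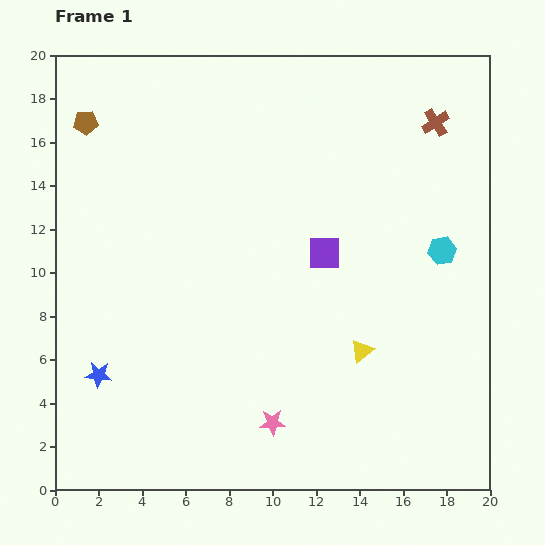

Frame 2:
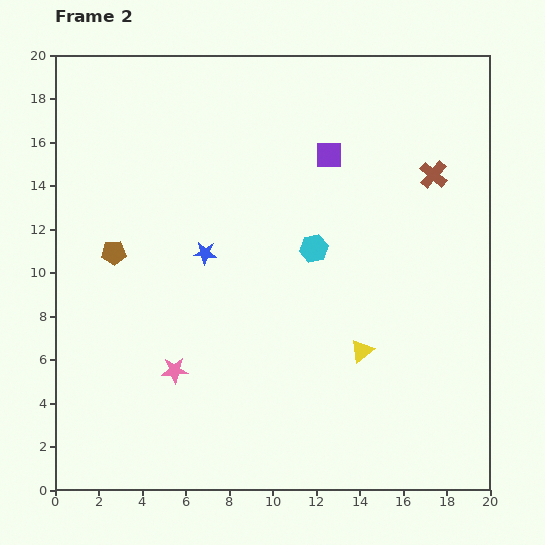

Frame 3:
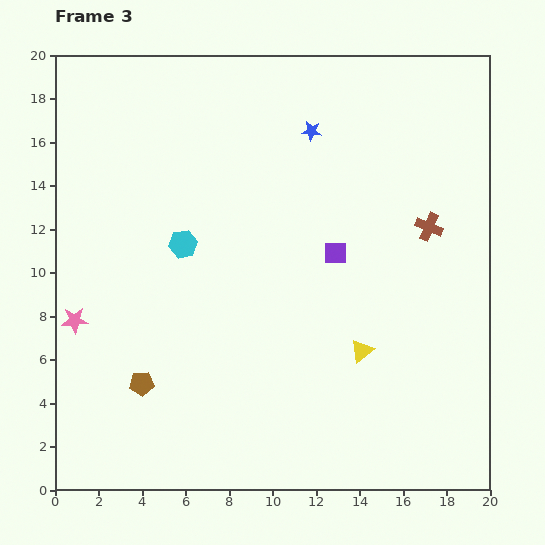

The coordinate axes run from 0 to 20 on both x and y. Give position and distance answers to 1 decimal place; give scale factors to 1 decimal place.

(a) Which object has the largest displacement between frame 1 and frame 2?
the blue star

(moved 7.4; next 6.1)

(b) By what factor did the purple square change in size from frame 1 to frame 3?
0.7×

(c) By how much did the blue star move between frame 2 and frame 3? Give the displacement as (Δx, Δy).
(4.9, 5.6)

The blue star was at (6.9, 10.9) in frame 2 and (11.8, 16.5) in frame 3.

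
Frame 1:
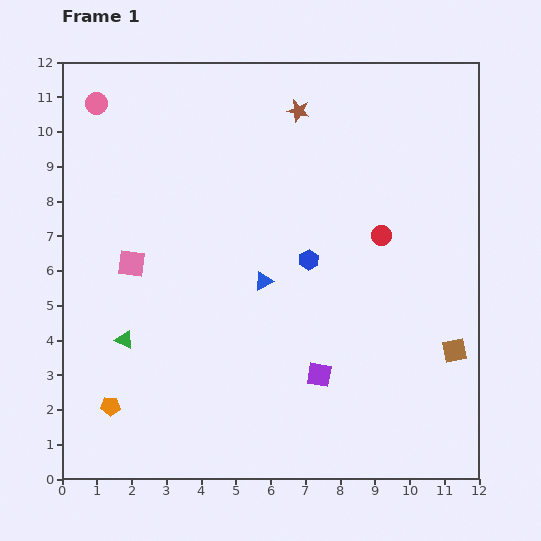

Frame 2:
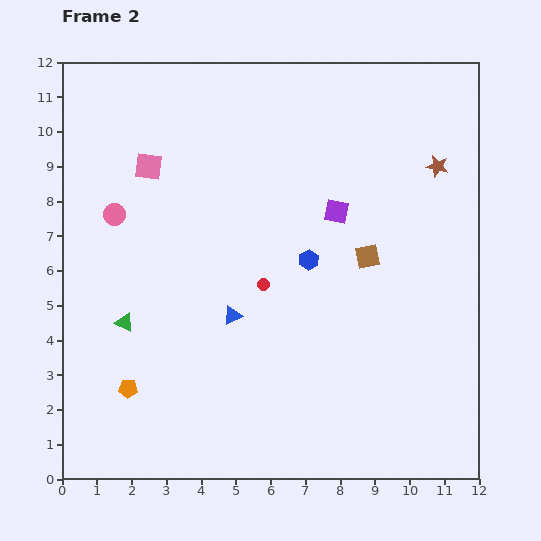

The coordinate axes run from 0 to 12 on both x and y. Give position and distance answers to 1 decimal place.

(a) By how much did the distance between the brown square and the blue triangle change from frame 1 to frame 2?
-1.6

Distance in frame 1: 5.9. Distance in frame 2: 4.3.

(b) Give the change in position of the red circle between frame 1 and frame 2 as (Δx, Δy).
(-3.4, -1.4)

The red circle was at (9.2, 7.0) in frame 1 and (5.8, 5.6) in frame 2.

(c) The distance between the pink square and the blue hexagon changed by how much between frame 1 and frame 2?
+0.2

Distance in frame 1: 5.1. Distance in frame 2: 5.3.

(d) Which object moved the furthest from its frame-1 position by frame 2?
the purple square

(moved 4.7; next 4.3)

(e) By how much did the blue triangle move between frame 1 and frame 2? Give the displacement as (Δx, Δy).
(-0.9, -1.0)

The blue triangle was at (5.8, 5.7) in frame 1 and (4.9, 4.7) in frame 2.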